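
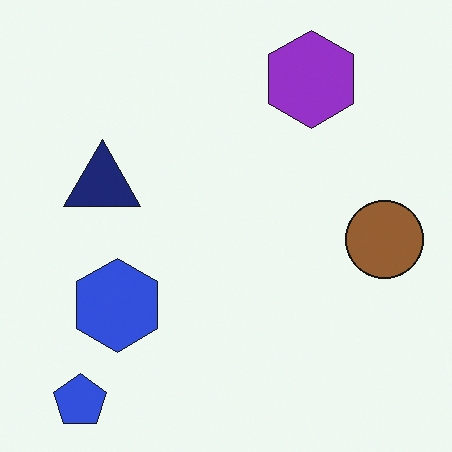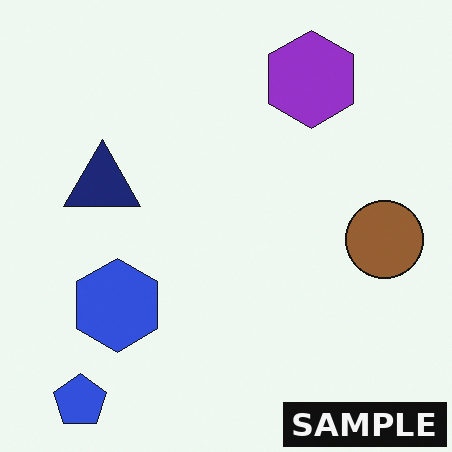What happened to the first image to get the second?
The image was watermarked with the text "SAMPLE" in the lower-right corner.

A dark label reading "SAMPLE" appears in the lower-right corner.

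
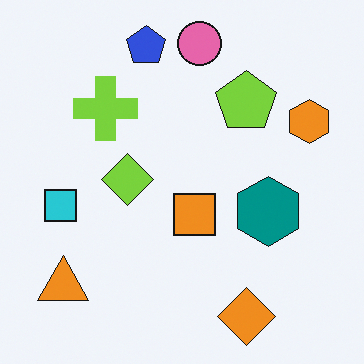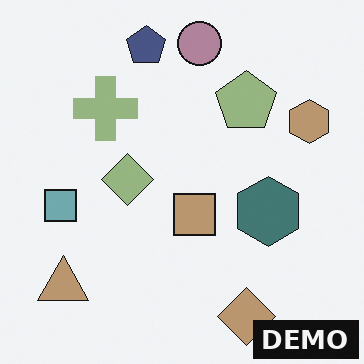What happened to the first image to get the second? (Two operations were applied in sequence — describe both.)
It was heavily desaturated, then watermarked with the text "DEMO" in the lower-right corner.

All colors are more muted and greyish — a global saturation change. A dark label reading "DEMO" appears in the lower-right corner.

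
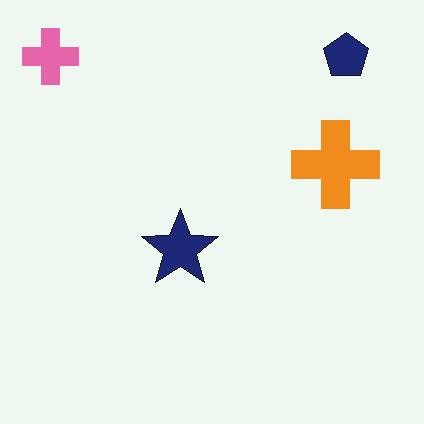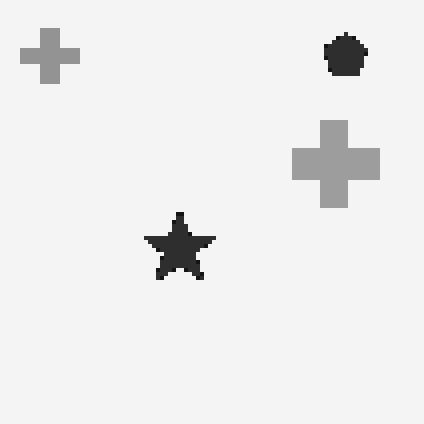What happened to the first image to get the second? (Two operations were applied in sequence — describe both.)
The transformation is: converted to grayscale, then mildly pixelated.

All color is removed — every shape is now a shade of grey. Shapes are reduced to large square blocks; fine edges and outlines are lost — a downscale-then-upscale (mosaic) effect.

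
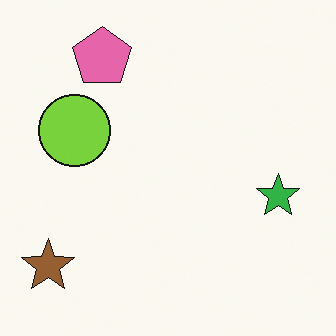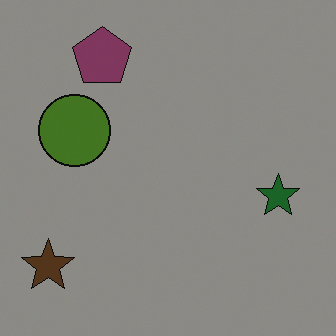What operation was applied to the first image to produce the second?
The transformation is: darkened a lot.

Every pixel — background and shapes alike — is uniformly darkened.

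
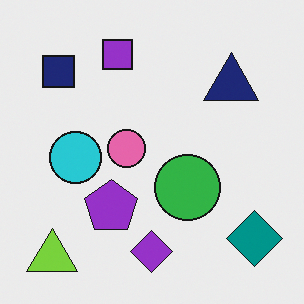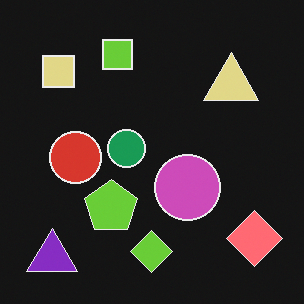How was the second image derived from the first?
The image was color-inverted (negative).

The light background has become dark and every shape's color is its complement — a photographic negative.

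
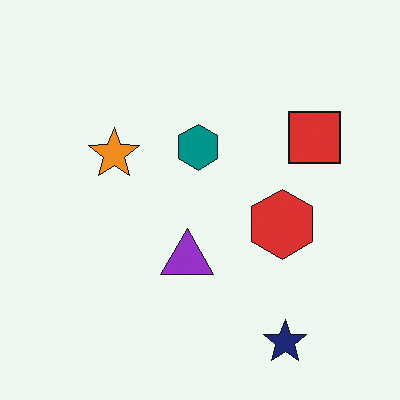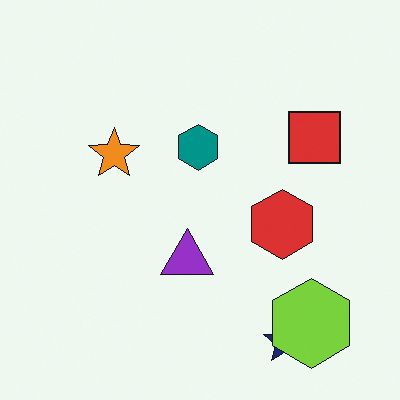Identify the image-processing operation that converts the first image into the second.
The transformation is: overlaid with an additional lime hexagon.

A lime hexagon appears in the second image that is absent from the first.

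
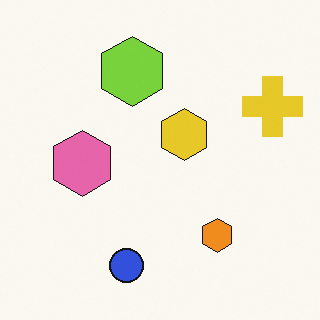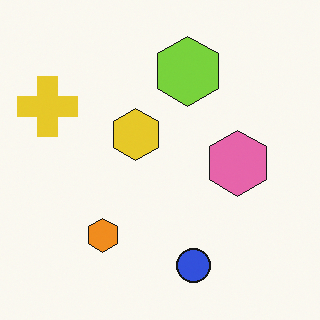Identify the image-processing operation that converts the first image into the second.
This is the original image flipped horizontally (left ↔ right).

The yellow cross is in the top-right of the first image and the top-left of the second — shapes on opposite sides of the vertical midline have swapped in a mirror flip.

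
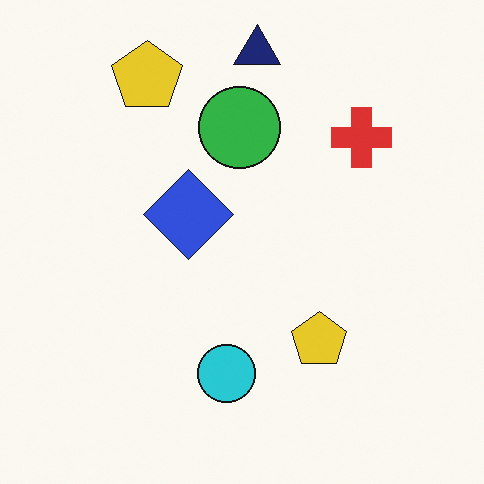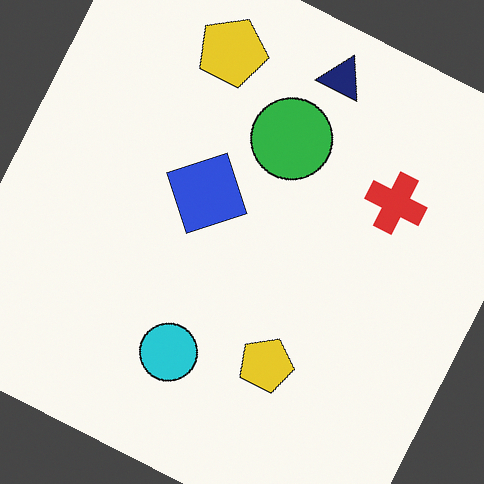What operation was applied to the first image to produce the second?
The transformation is: rotated clockwise by a moderate amount.

Every shape is tilted by the same angle and the image corners show triangular fill wedges — a whole-image rotation by a non-right angle.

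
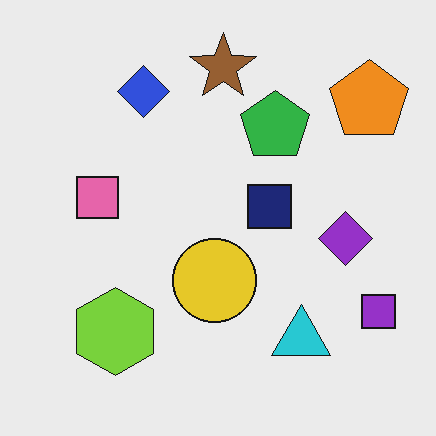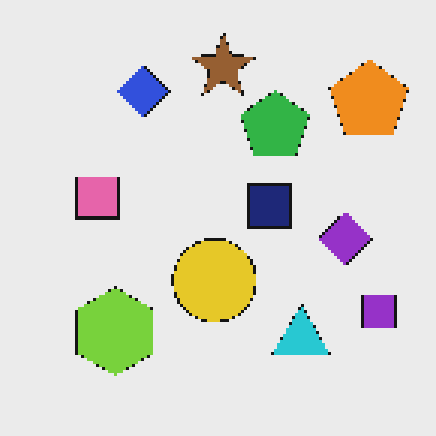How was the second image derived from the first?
The transformation is: mildly pixelated.

Shapes are reduced to large square blocks; fine edges and outlines are lost — a downscale-then-upscale (mosaic) effect.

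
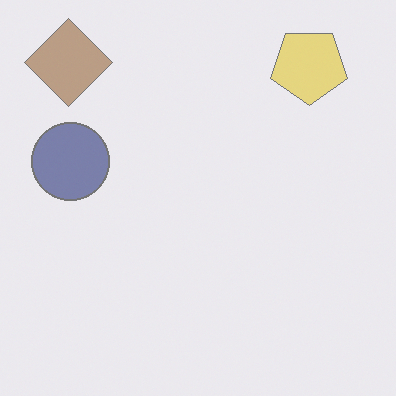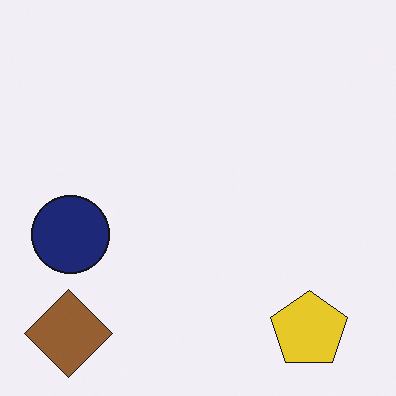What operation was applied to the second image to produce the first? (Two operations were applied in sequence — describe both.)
The first image is the second flipped vertically (top ↔ bottom), then given much lower contrast.

The brown diamond is in the bottom-left of the second image and the top-left of the first — shapes on opposite sides of the horizontal midline have swapped in a mirror flip. Tones are pushed toward mid-grey across the whole image — a global contrast change.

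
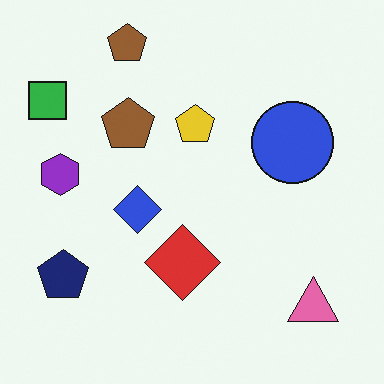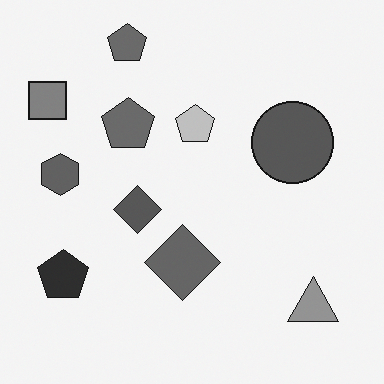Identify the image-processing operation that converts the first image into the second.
The image was converted to grayscale.

All color is removed — every shape is now a shade of grey.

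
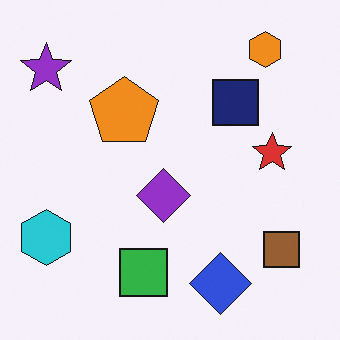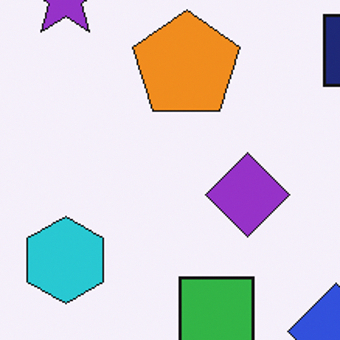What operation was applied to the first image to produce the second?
The transformation is: cropped to a modestly smaller region and rescaled.

The visible shapes are larger and the field of view is narrower; shapes near the original edges may be partly or wholly outside the frame — a crop-and-rescale.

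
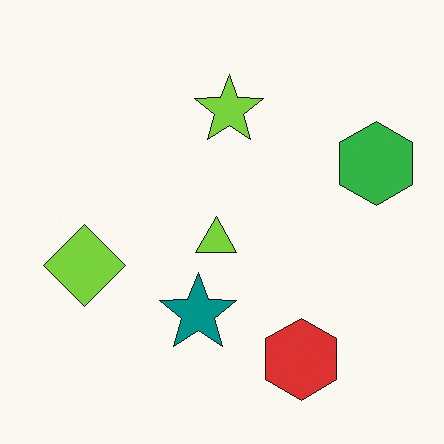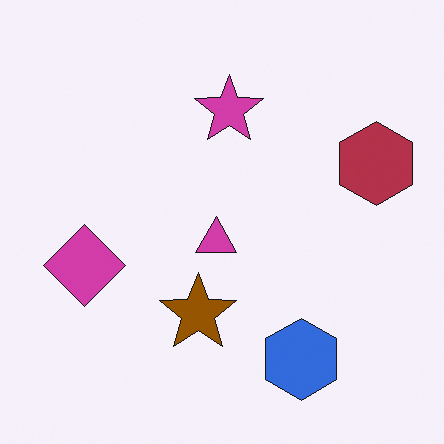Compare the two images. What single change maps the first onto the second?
It was hue-shifted through roughly half the color wheel.

Every shape's color has rotated by the same amount around the hue wheel — a uniform hue shift.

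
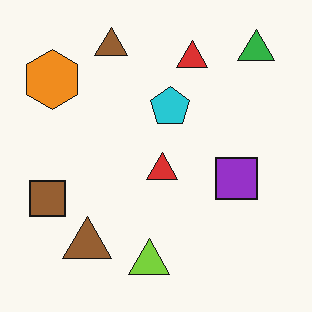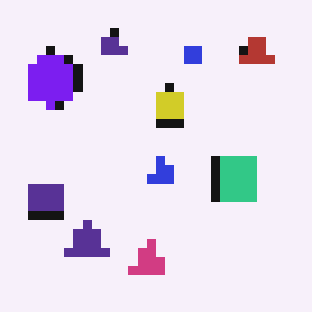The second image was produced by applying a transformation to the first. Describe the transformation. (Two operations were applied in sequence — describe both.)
The image was hue-shifted by a large amount, then heavily pixelated into large blocks.

Every shape's color has rotated by the same amount around the hue wheel — a uniform hue shift. Shapes are reduced to large square blocks; fine edges and outlines are lost — a downscale-then-upscale (mosaic) effect.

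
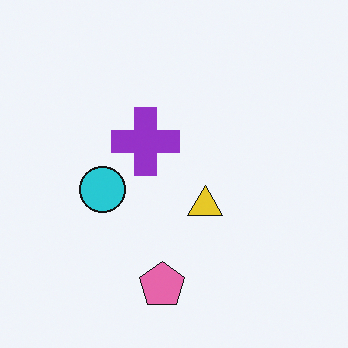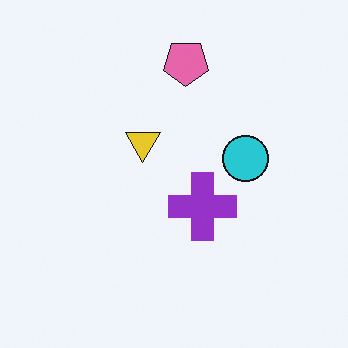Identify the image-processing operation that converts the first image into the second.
This is the original image rotated 180°.

The pink pentagon sits in the bottom of the first image and the top of the second — consistent with a whole-image 180° rotation.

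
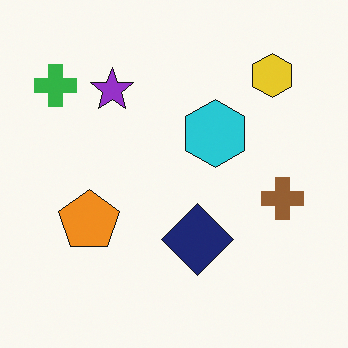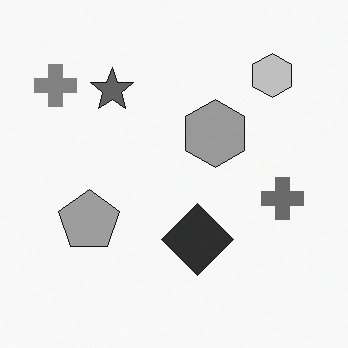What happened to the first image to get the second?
This is the original image converted to grayscale.

All color is removed — every shape is now a shade of grey.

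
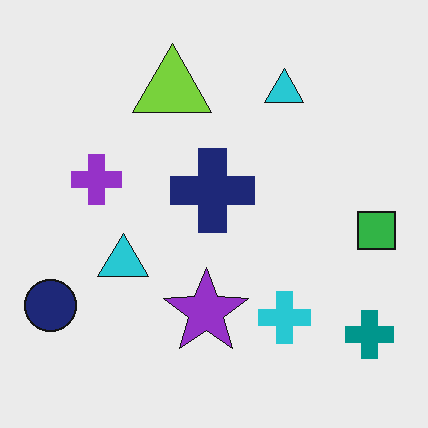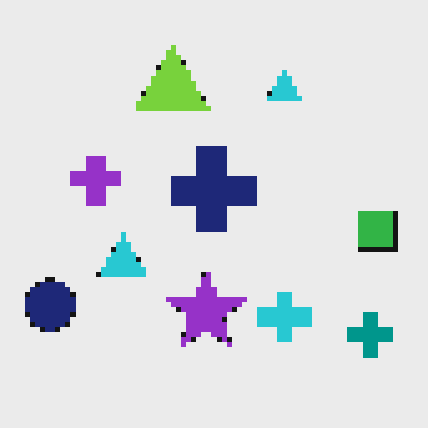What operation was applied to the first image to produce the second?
The second image is the first mildly pixelated.

Shapes are reduced to large square blocks; fine edges and outlines are lost — a downscale-then-upscale (mosaic) effect.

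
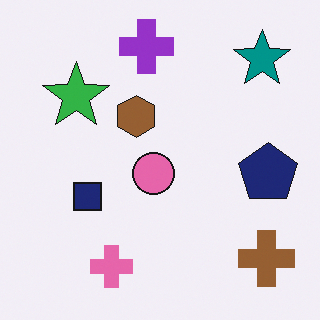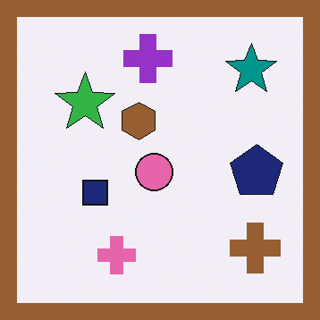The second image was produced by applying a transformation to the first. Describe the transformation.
Framed with a brown border.

A solid brown frame runs around the edge of the second image, with the content slightly shrunk inside it.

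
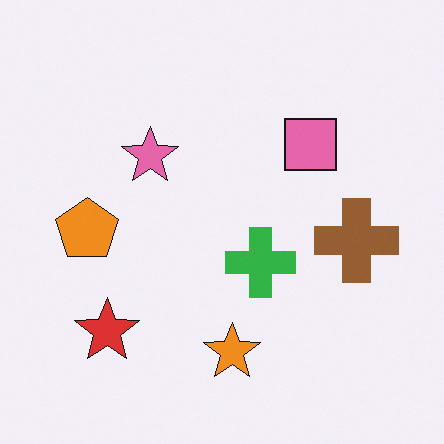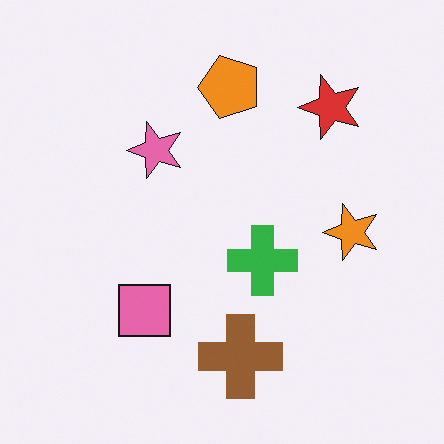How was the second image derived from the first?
Transposed (reflected across the top-left ↔ bottom-right diagonal).

Shapes have swapped their row and column positions — what was in the top-right is now in the bottom-left — a diagonal reflection.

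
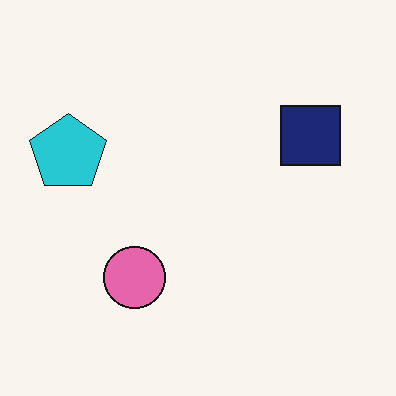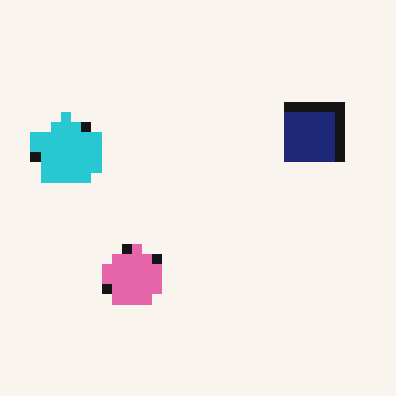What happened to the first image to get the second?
This is the original image heavily pixelated into large blocks.

Shapes are reduced to large square blocks; fine edges and outlines are lost — a downscale-then-upscale (mosaic) effect.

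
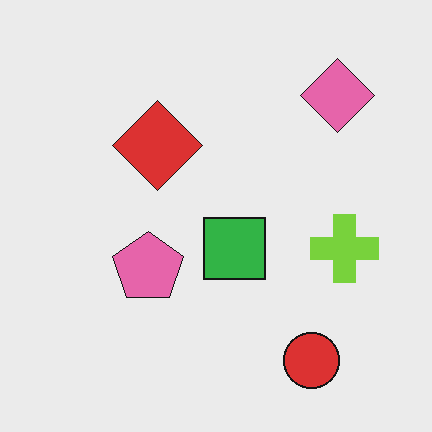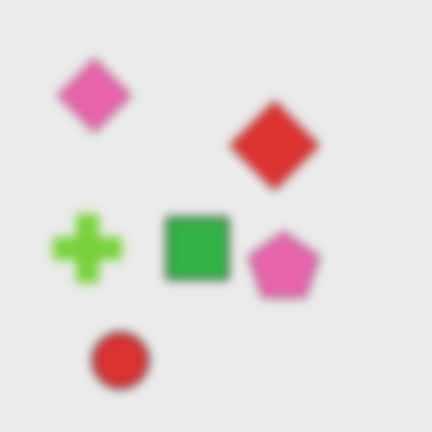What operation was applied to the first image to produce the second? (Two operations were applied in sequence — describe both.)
It was strongly gaussian-blurred, then flipped horizontally (left ↔ right).

Shape edges and outlines are uniformly softened across the whole image. The lime cross is in the right of the first image and the left of the second — shapes on opposite sides of the vertical midline have swapped in a mirror flip.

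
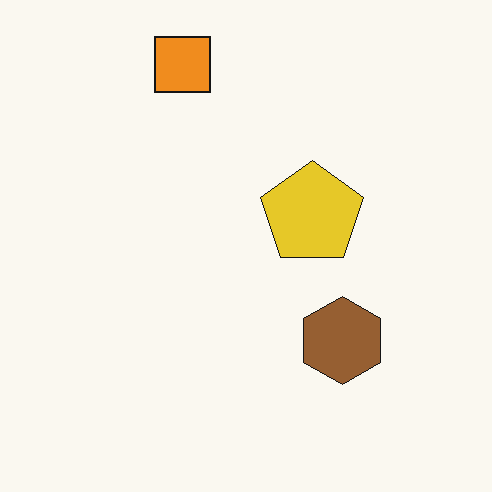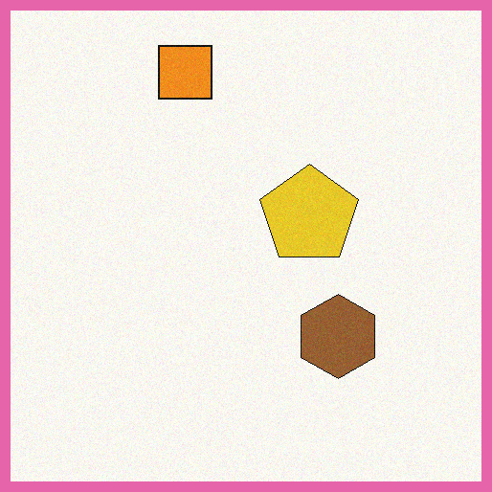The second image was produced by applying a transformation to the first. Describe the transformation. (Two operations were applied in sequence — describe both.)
The image was degraded with a light layer of grain, then framed with a pink border.

Random speckle covers the whole image, including the flat background. A solid pink frame runs around the edge of the second image, with the content slightly shrunk inside it.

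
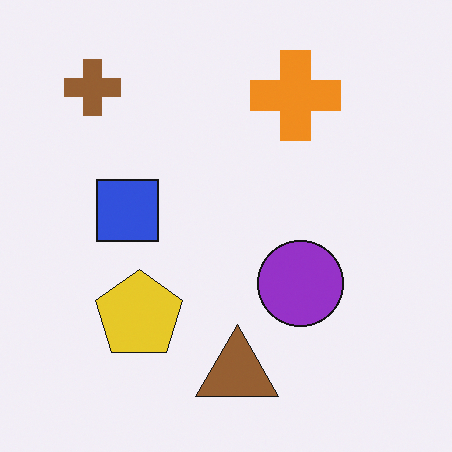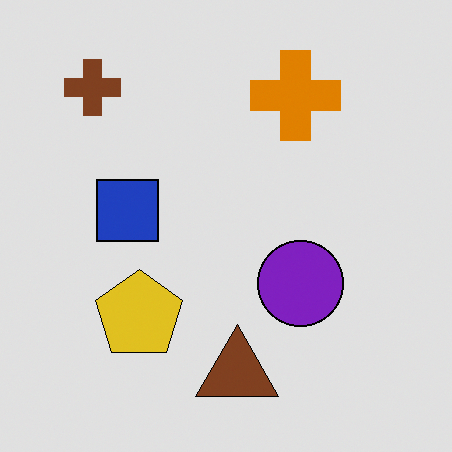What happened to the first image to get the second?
Posterized to a reduced palette.

Each flat color has snapped to a coarser quantized level — most visibly, the near-white background has dropped to a flat grey.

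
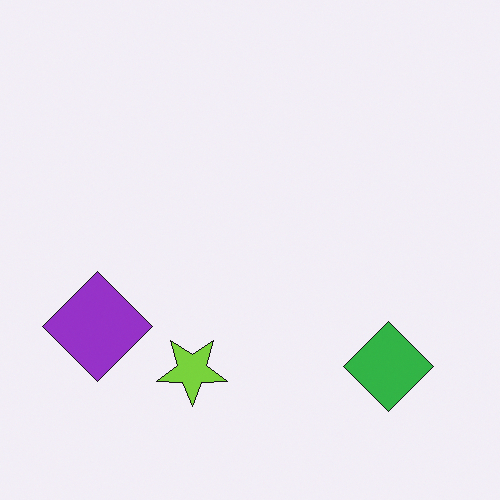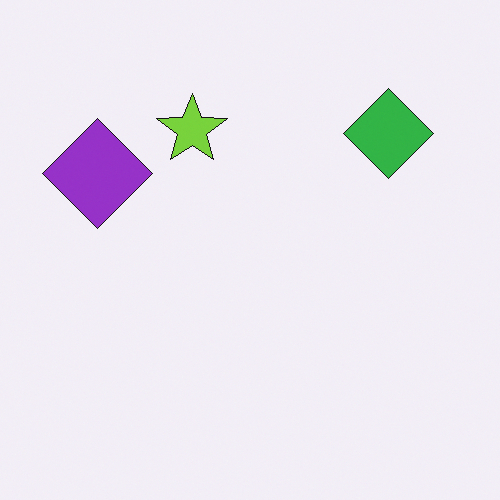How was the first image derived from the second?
This is the original image flipped vertically (top ↔ bottom).

The lime star is in the top of the second image and the bottom of the first — shapes on opposite sides of the horizontal midline have swapped in a mirror flip.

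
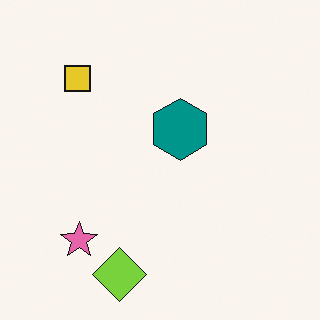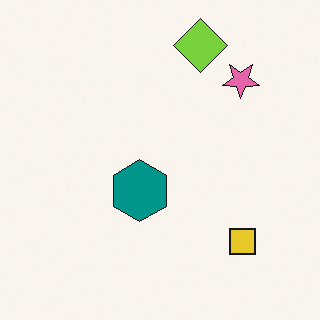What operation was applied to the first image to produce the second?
Rotated 180°.

The lime diamond sits in the bottom of the first image and the top of the second — consistent with a whole-image 180° rotation.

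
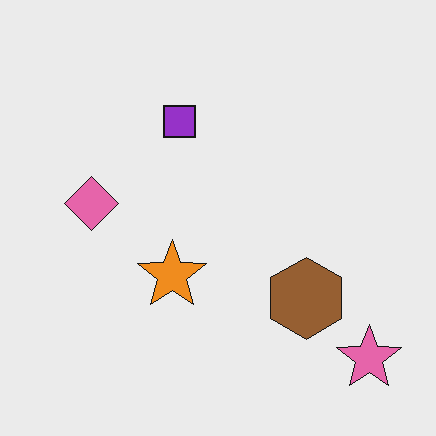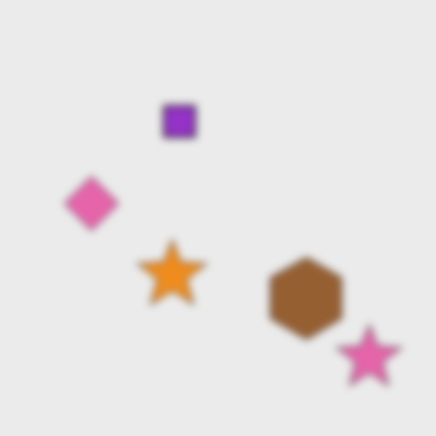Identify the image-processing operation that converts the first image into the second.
The second image is the first noticeably gaussian-blurred.

Shape edges and outlines are uniformly softened across the whole image.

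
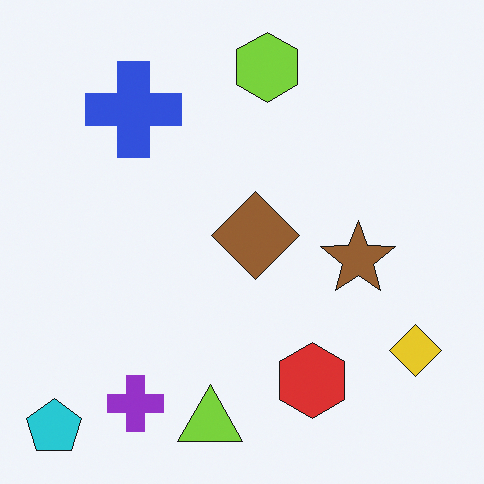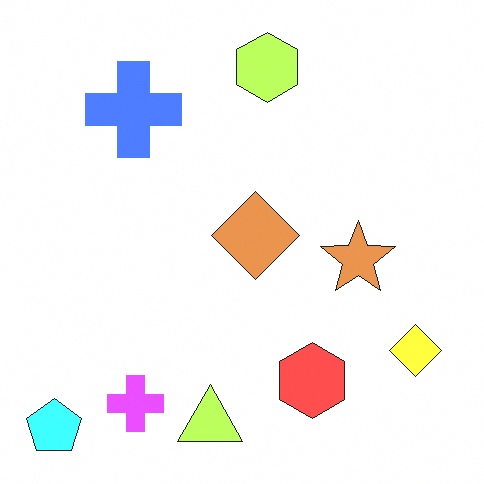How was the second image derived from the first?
Substantially brightened.

Every pixel — background and shapes alike — is uniformly brightened.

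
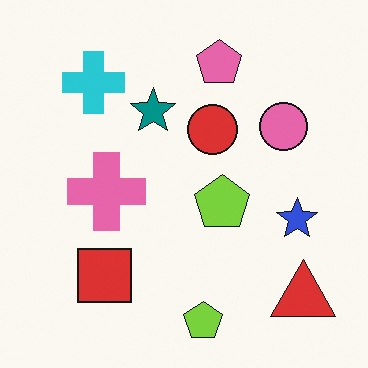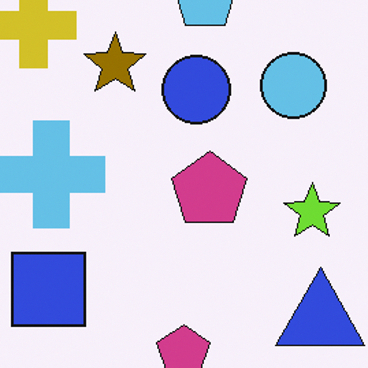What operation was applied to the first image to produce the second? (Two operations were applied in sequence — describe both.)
The transformation is: hue-shifted by a large amount, then cropped slightly and scaled back up.

Every shape's color has rotated by the same amount around the hue wheel — a uniform hue shift. The visible shapes are larger and the field of view is narrower; shapes near the original edges may be partly or wholly outside the frame — a crop-and-rescale.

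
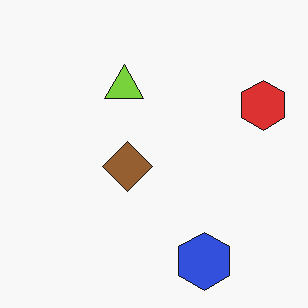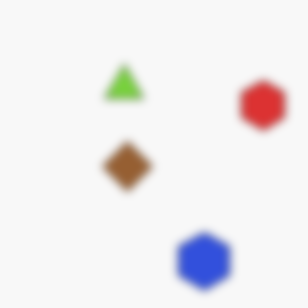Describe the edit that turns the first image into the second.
This is the original image noticeably gaussian-blurred.

Shape edges and outlines are uniformly softened across the whole image.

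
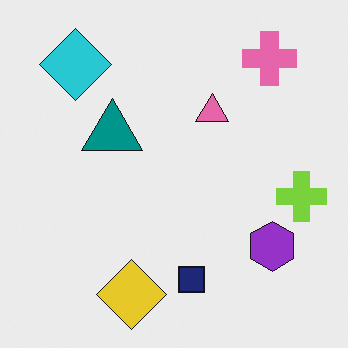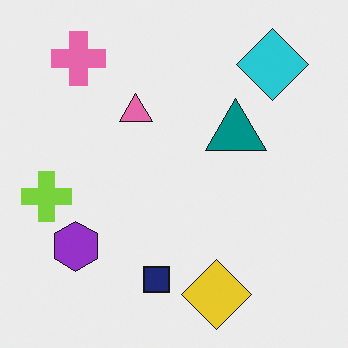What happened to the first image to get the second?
The second image is the first flipped horizontally (left ↔ right).

The lime cross is in the right of the first image and the left of the second — shapes on opposite sides of the vertical midline have swapped in a mirror flip.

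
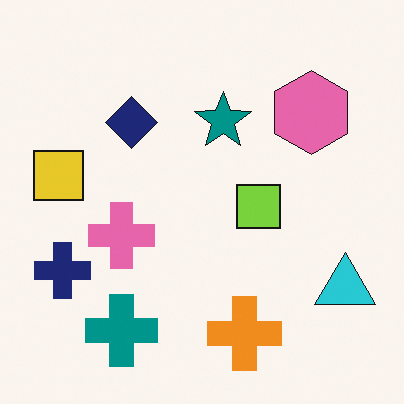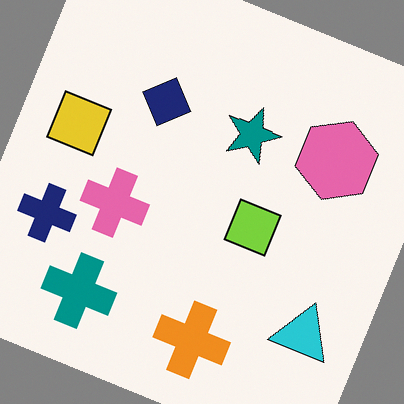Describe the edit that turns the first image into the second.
It was rotated clockwise by a moderate amount.

Every shape is tilted by the same angle and the image corners show triangular fill wedges — a whole-image rotation by a non-right angle.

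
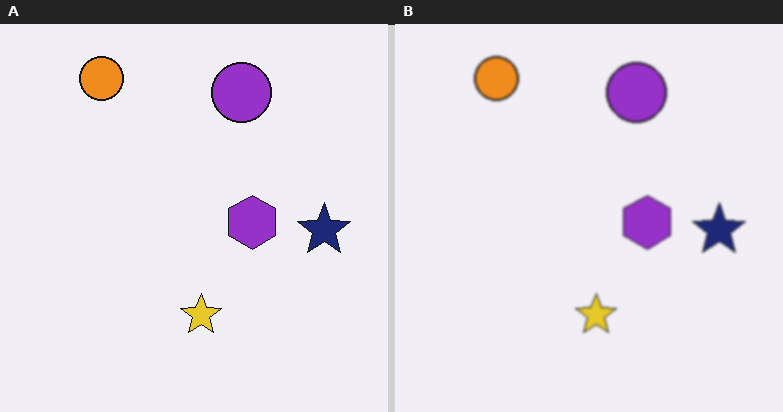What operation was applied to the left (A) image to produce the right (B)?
Lightly blurred.

Shape edges and outlines are uniformly softened across the whole image.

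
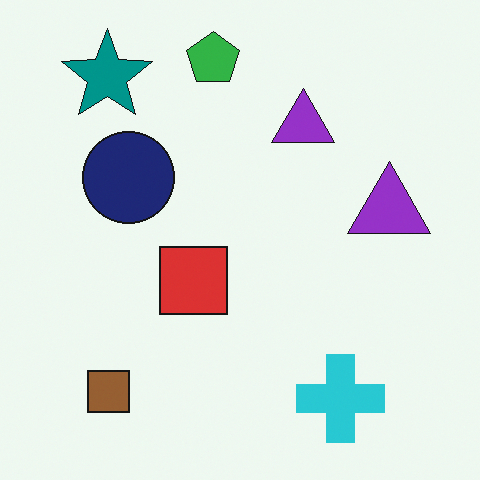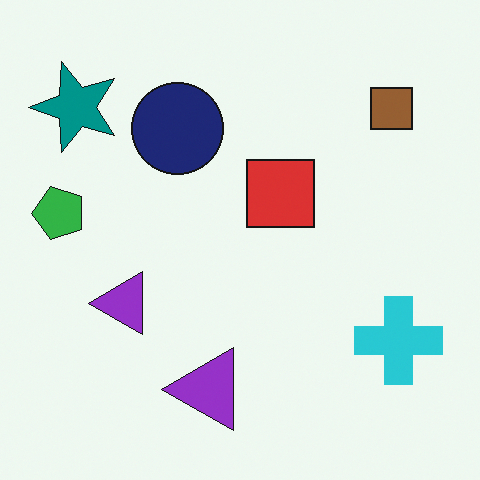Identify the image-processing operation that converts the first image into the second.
The second image is the first transposed (reflected across the top-left ↔ bottom-right diagonal).

Shapes have swapped their row and column positions — what was in the top-right is now in the bottom-left — a diagonal reflection.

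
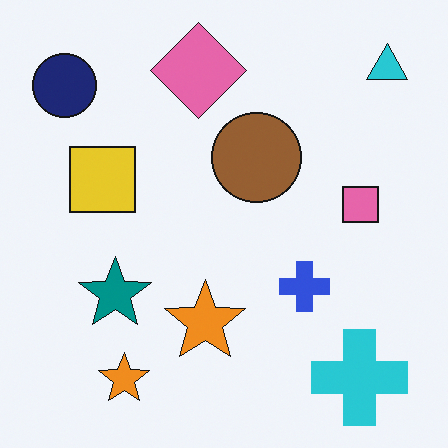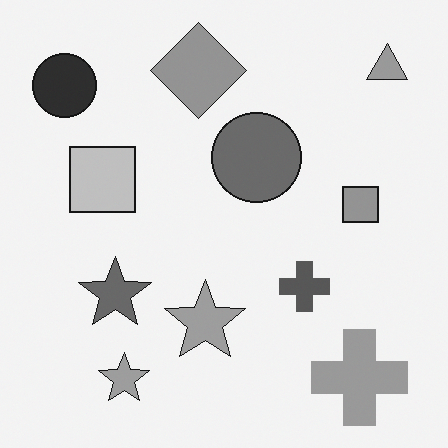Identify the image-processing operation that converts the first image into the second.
It was converted to grayscale.

All color is removed — every shape is now a shade of grey.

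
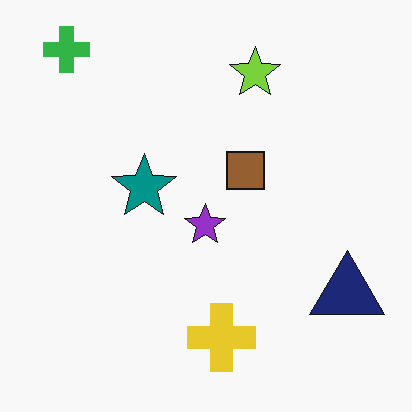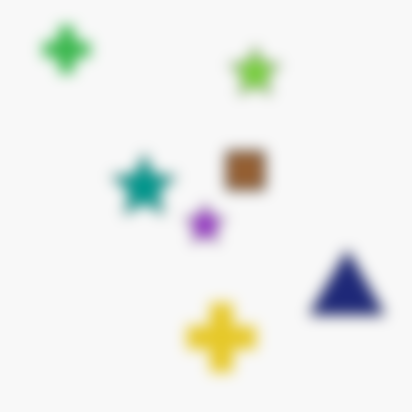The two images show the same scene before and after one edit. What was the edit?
The transformation is: strongly gaussian-blurred.

Shape edges and outlines are uniformly softened across the whole image.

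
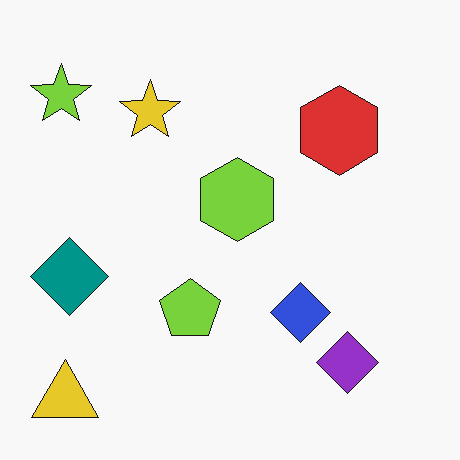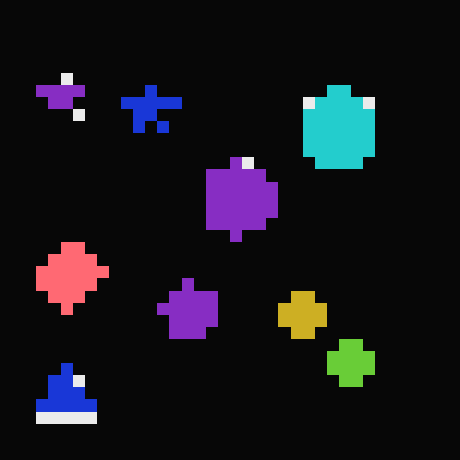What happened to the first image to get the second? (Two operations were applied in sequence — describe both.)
The second image is the first color-inverted (negative), then heavily pixelated into large blocks.

The light background has become dark and every shape's color is its complement — a photographic negative. Shapes are reduced to large square blocks; fine edges and outlines are lost — a downscale-then-upscale (mosaic) effect.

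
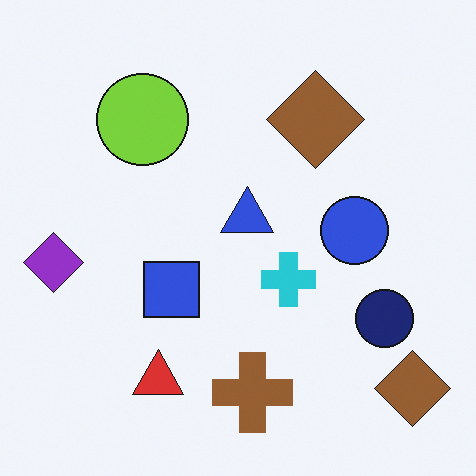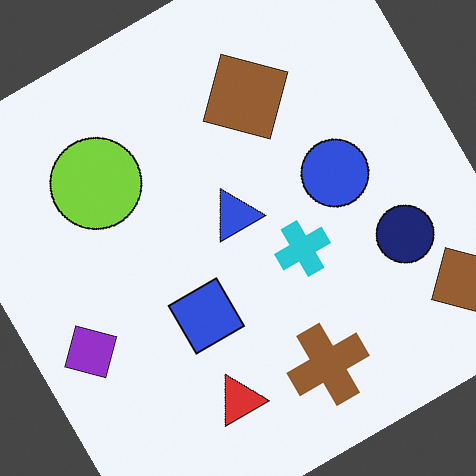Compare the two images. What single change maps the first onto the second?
The image was rotated counter-clockwise by a large amount — several tens of degrees.

Every shape is tilted by the same angle and the image corners show triangular fill wedges — a whole-image rotation by a non-right angle.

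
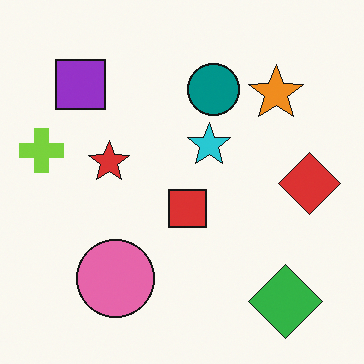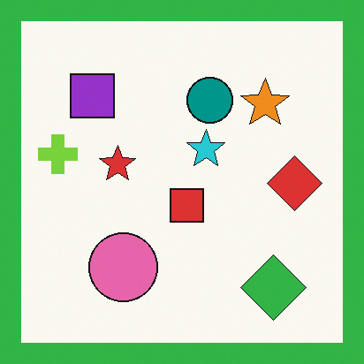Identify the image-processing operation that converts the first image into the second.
The image was framed with a green border.

A solid green frame runs around the edge of the second image, with the content slightly shrunk inside it.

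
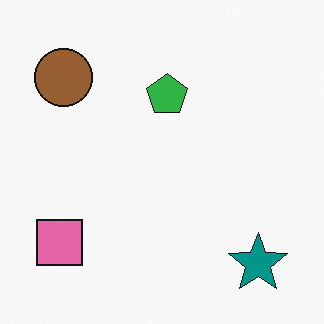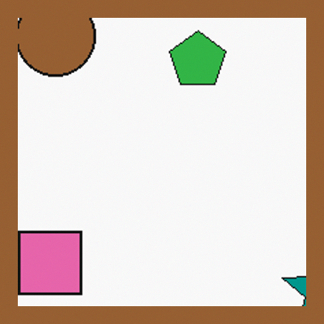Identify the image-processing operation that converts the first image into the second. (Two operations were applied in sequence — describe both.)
The second image is the first cropped slightly and scaled back up, then framed with a brown border.

The visible shapes are larger and the field of view is narrower; shapes near the original edges may be partly or wholly outside the frame — a crop-and-rescale. A solid brown frame runs around the edge of the second image, with the content slightly shrunk inside it.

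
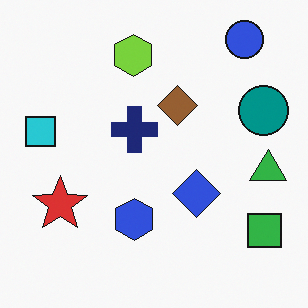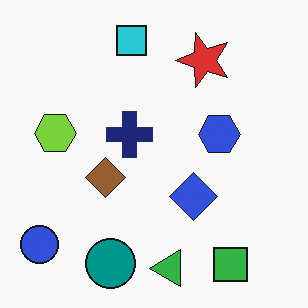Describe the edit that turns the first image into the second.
The transformation is: transposed (reflected across the top-left ↔ bottom-right diagonal).

Shapes have swapped their row and column positions — what was in the top-right is now in the bottom-left — a diagonal reflection.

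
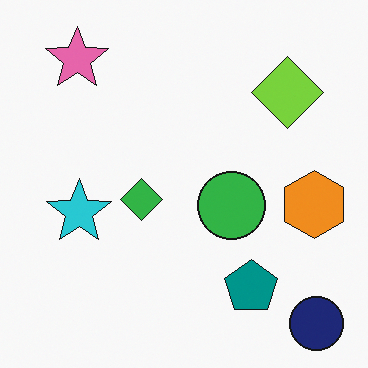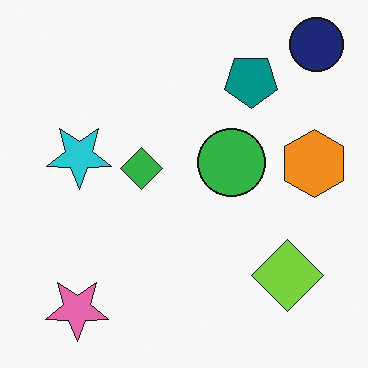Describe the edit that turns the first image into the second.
The transformation is: flipped vertically (top ↔ bottom).

The navy circle is in the bottom-right of the first image and the top-right of the second — shapes on opposite sides of the horizontal midline have swapped in a mirror flip.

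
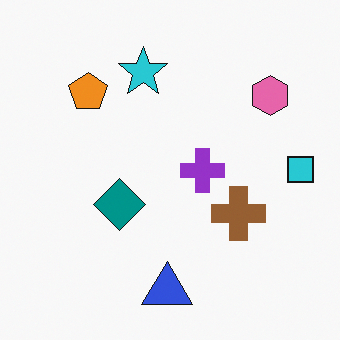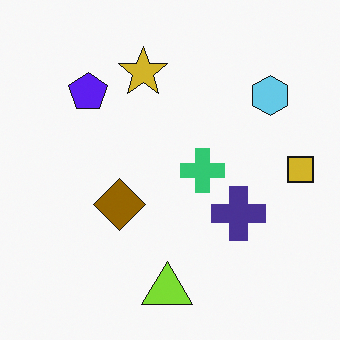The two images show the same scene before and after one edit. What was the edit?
The transformation is: hue-shifted by a large amount.

Every shape's color has rotated by the same amount around the hue wheel — a uniform hue shift.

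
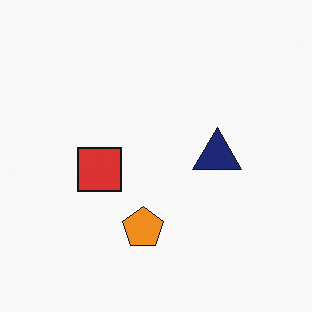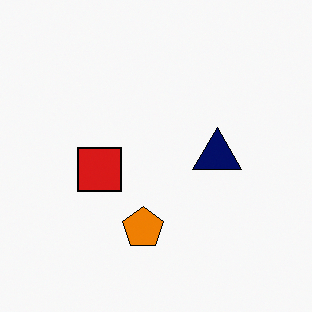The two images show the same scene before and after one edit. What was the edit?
This is the original image given slightly increased contrast.

Tones are pushed away from mid-grey across the whole image — a global contrast change.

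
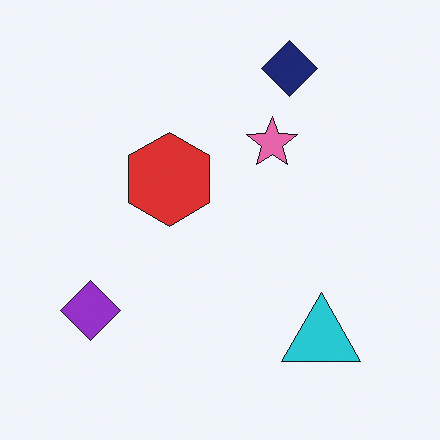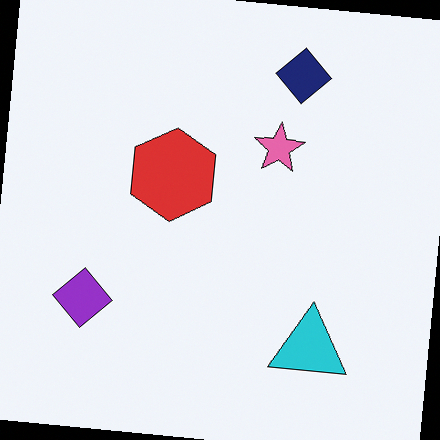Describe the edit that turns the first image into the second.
It was rotated clockwise by a few degrees.

Every shape is tilted by the same angle and the image corners show triangular fill wedges — a whole-image rotation by a non-right angle.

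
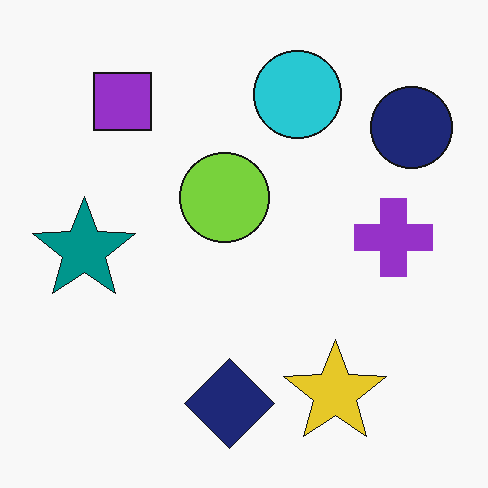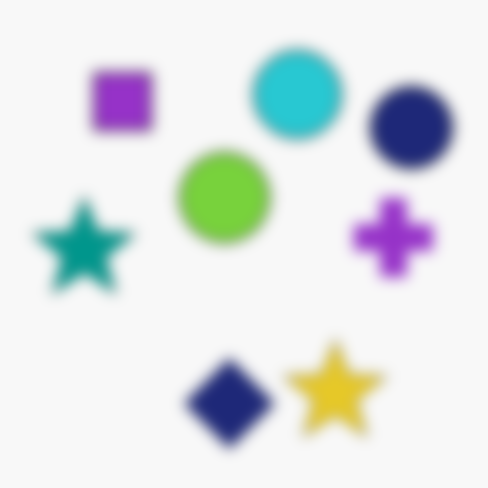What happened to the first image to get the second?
The second image is the first strongly gaussian-blurred.

Shape edges and outlines are uniformly softened across the whole image.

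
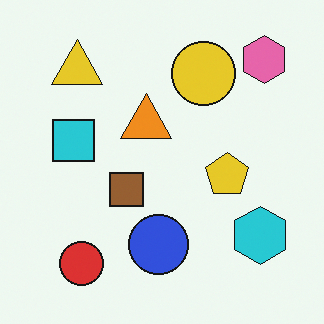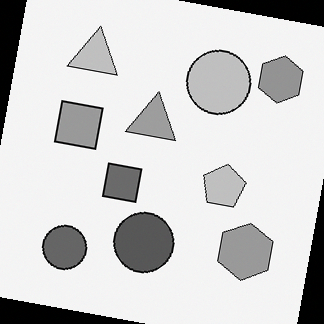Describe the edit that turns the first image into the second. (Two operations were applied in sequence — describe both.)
The image was rotated clockwise by a few degrees, then converted to grayscale.

Every shape is tilted by the same angle and the image corners show triangular fill wedges — a whole-image rotation by a non-right angle. All color is removed — every shape is now a shade of grey.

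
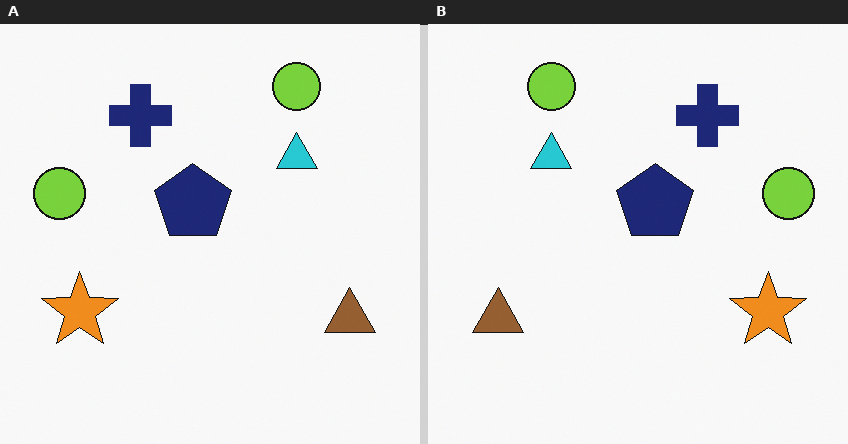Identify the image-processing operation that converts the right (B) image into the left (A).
The left (A) image is the right (B) flipped horizontally (left ↔ right).

The brown triangle is in the bottom-left of the right (B) image and the bottom-right of the left (A) — shapes on opposite sides of the vertical midline have swapped in a mirror flip.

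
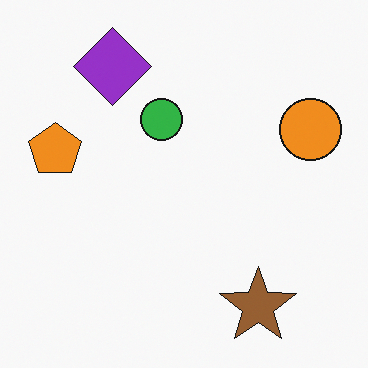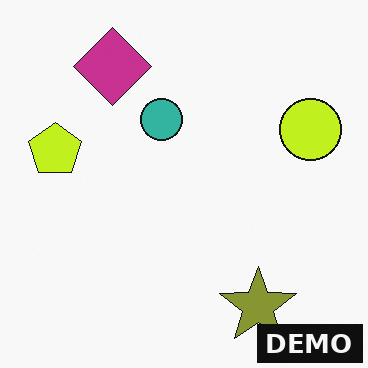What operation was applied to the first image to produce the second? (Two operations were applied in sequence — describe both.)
The second image is the first hue-shifted slightly, then watermarked with the text "DEMO" in the lower-right corner.

Every shape's color has rotated by the same amount around the hue wheel — a uniform hue shift. A dark label reading "DEMO" appears in the lower-right corner.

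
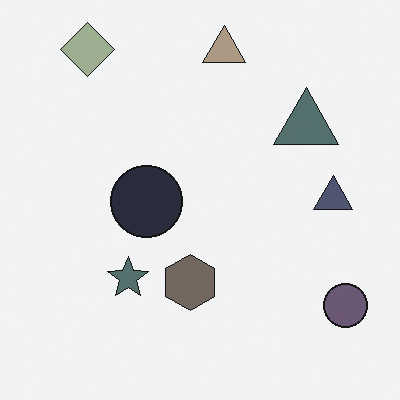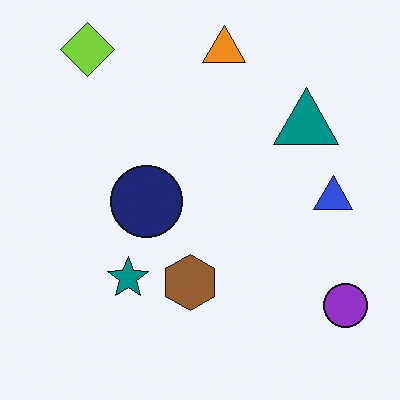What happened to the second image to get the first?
The first image is the second heavily desaturated.

All colors are more muted and greyish — a global saturation change.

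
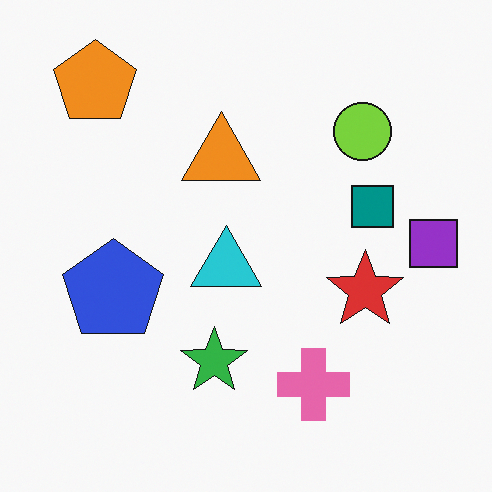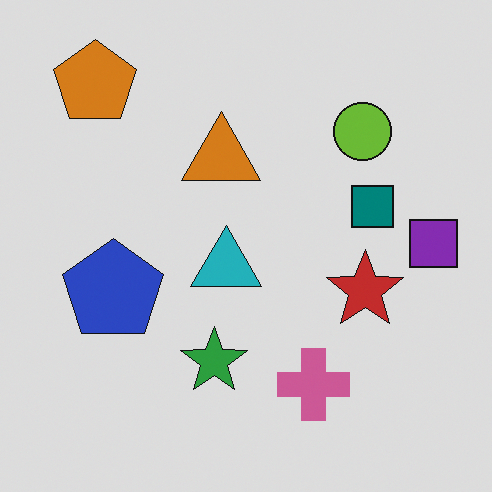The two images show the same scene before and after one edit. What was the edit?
Darkened a little.

Every pixel — background and shapes alike — is uniformly darkened.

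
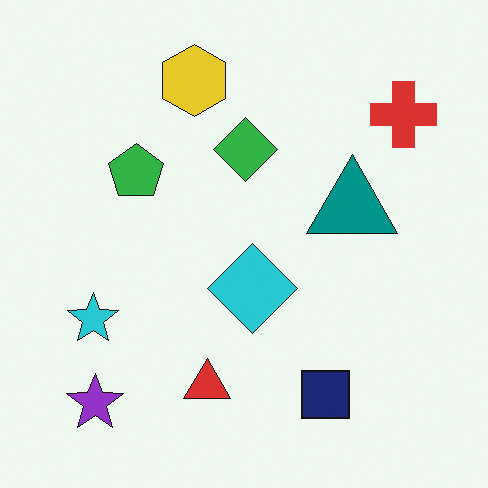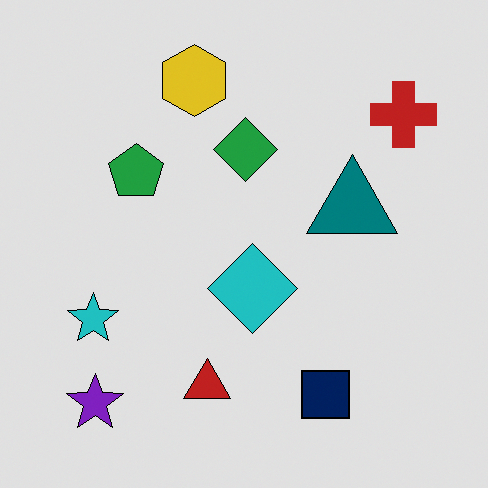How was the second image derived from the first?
The transformation is: posterized to a reduced palette.

Each flat color has snapped to a coarser quantized level — most visibly, the near-white background has dropped to a flat grey.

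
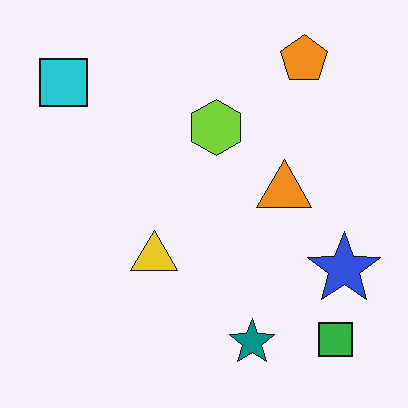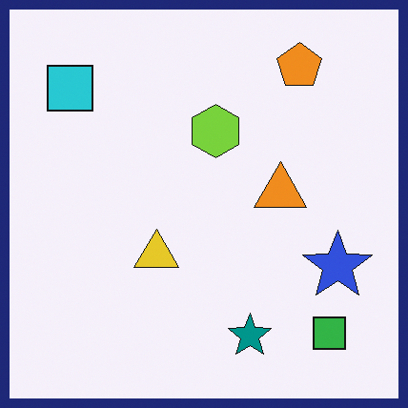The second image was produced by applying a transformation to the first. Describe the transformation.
The second image is the first framed with a navy border.

A solid navy frame runs around the edge of the second image, with the content slightly shrunk inside it.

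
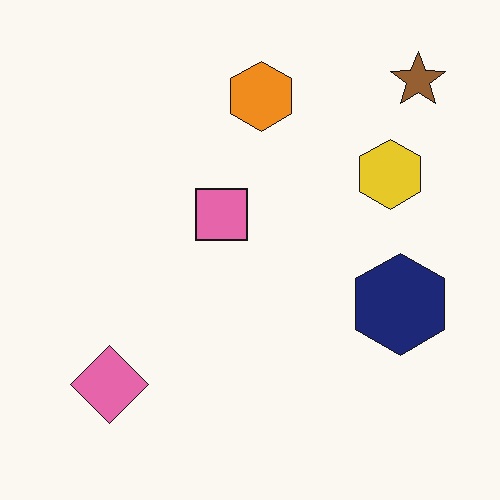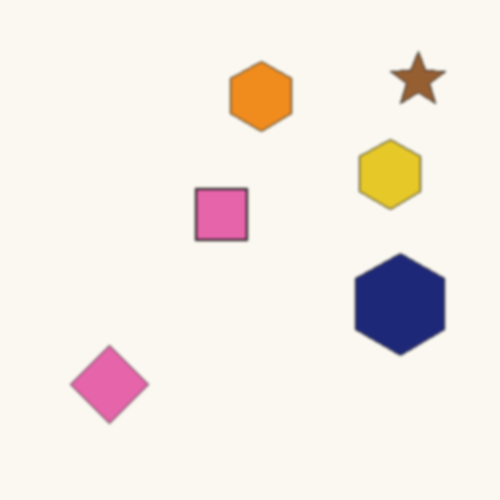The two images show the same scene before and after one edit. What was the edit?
It was slightly softened.

Shape edges and outlines are uniformly softened across the whole image.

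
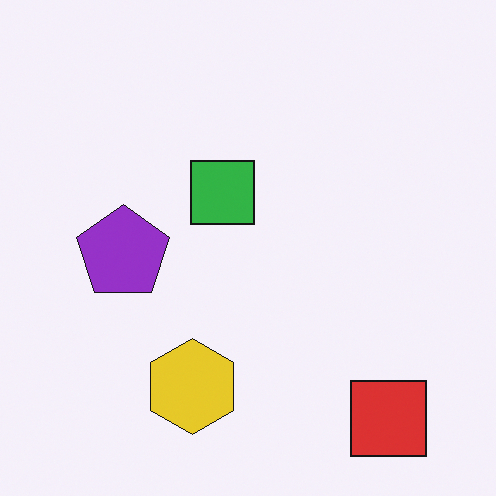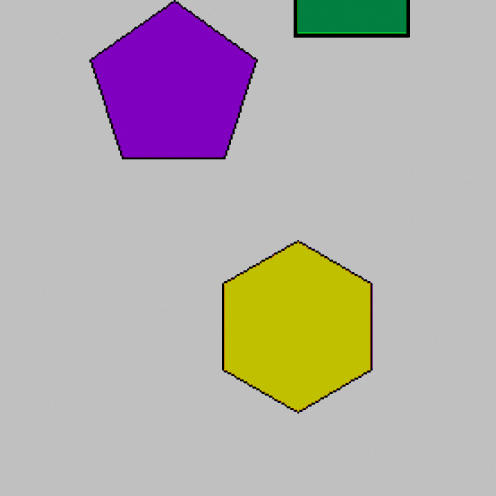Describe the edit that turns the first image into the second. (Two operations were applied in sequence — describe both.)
The transformation is: cropped tightly and scaled back up, then aggressively posterized.

The visible shapes are larger and the field of view is narrower; shapes near the original edges may be partly or wholly outside the frame — a crop-and-rescale. Each flat color has snapped to a coarser quantized level — most visibly, the near-white background has dropped to a flat grey.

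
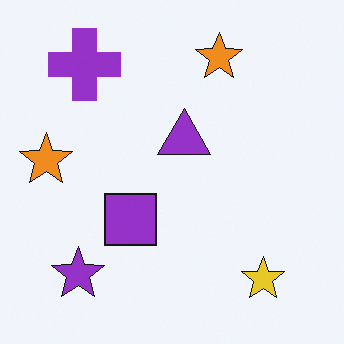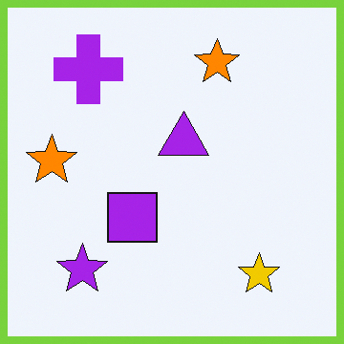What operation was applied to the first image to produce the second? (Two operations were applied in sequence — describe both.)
The second image is the first slightly oversaturated, then framed with a lime border.

All colors are more vivid — a global saturation change. A solid lime frame runs around the edge of the second image, with the content slightly shrunk inside it.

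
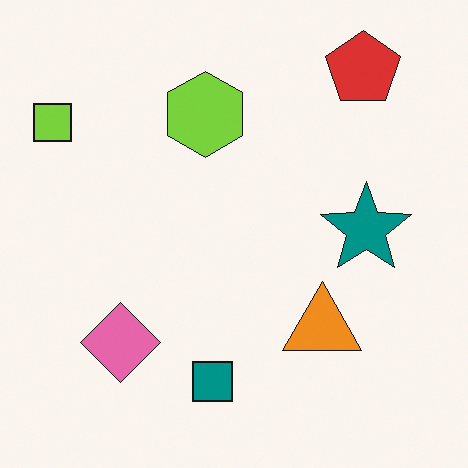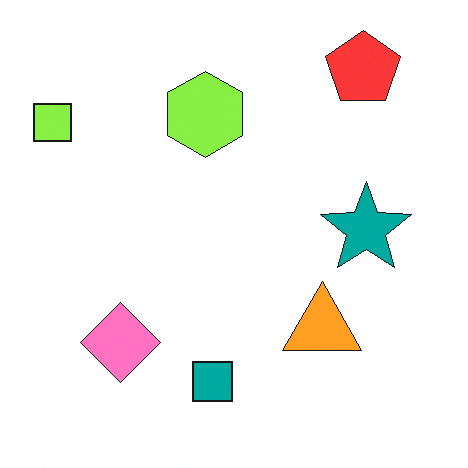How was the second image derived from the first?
The second image is the first brightened a little.

Every pixel — background and shapes alike — is uniformly brightened.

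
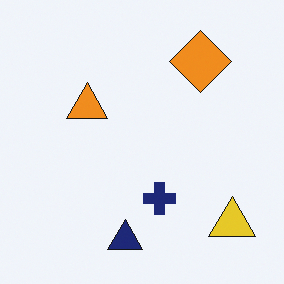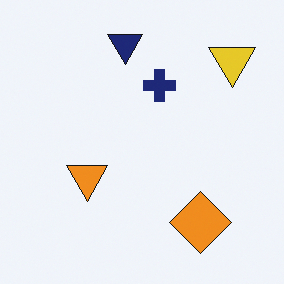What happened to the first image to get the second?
Flipped vertically (top ↔ bottom).

The navy triangle is in the bottom of the first image and the top of the second — shapes on opposite sides of the horizontal midline have swapped in a mirror flip.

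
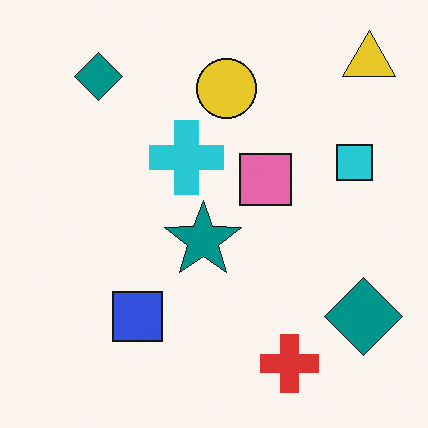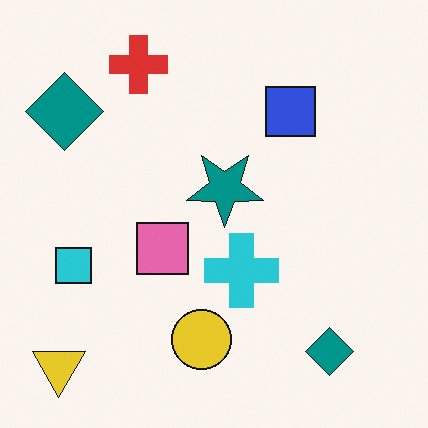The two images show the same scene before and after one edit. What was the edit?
The transformation is: rotated 180°.

The yellow triangle sits in the top-right of the first image and the bottom-left of the second — consistent with a whole-image 180° rotation.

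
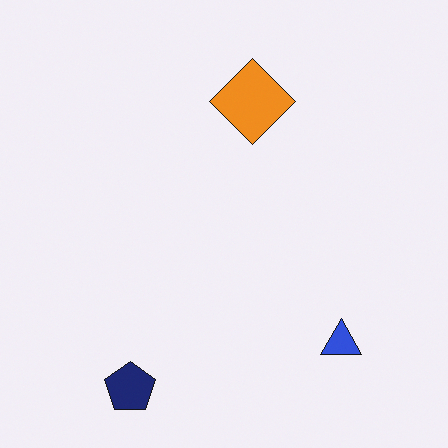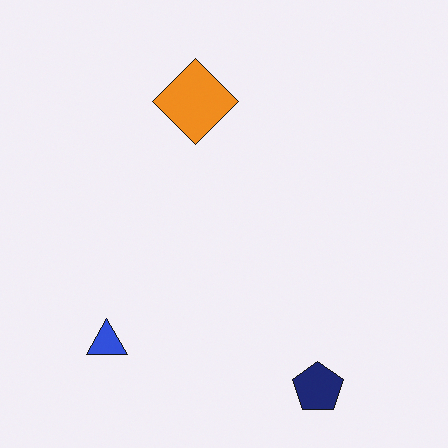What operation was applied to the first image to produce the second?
It was flipped horizontally (left ↔ right).

The blue triangle is in the bottom-right of the first image and the bottom-left of the second — shapes on opposite sides of the vertical midline have swapped in a mirror flip.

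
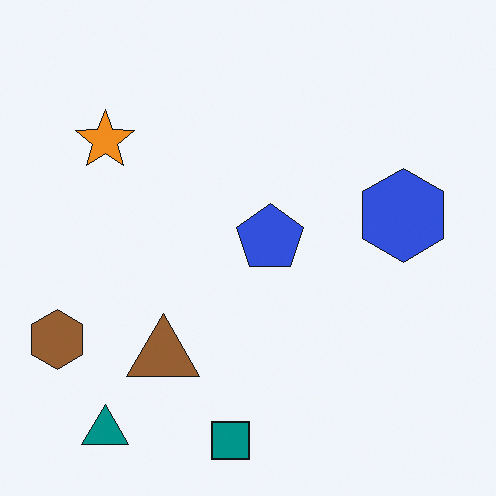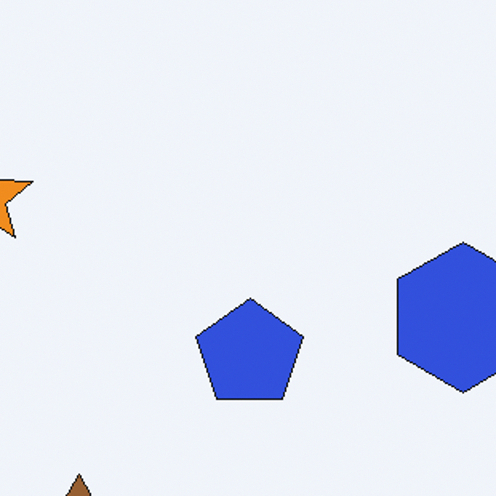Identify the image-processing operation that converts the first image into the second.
It was cropped slightly and scaled back up.

The visible shapes are larger and the field of view is narrower; shapes near the original edges may be partly or wholly outside the frame — a crop-and-rescale.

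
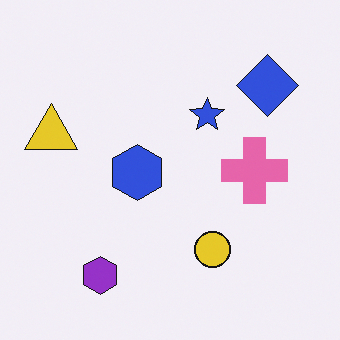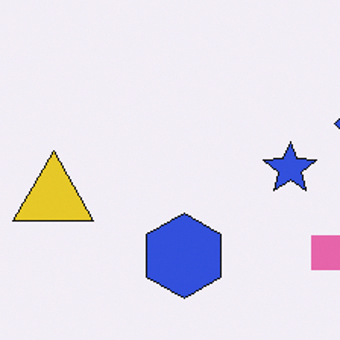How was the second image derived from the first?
Cropped to a modestly smaller region and rescaled.

The visible shapes are larger and the field of view is narrower; shapes near the original edges may be partly or wholly outside the frame — a crop-and-rescale.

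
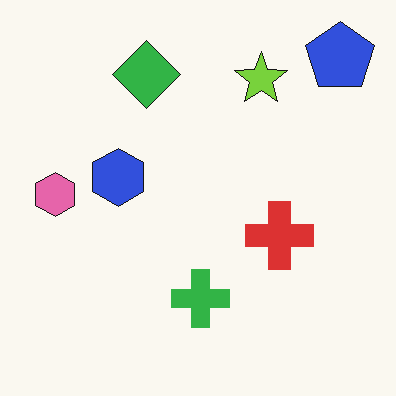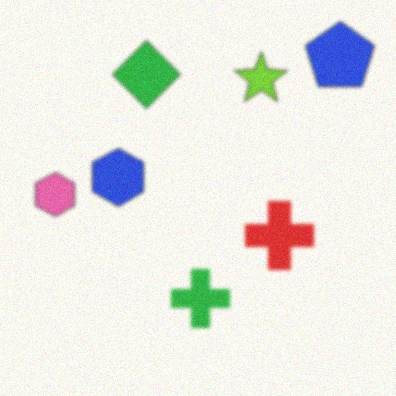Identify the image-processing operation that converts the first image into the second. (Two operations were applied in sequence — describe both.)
The image was slightly softened, then degraded with a light layer of grain.

Shape edges and outlines are uniformly softened across the whole image. Random speckle covers the whole image, including the flat background.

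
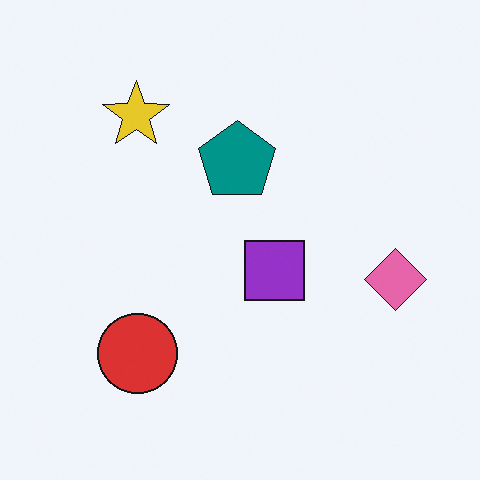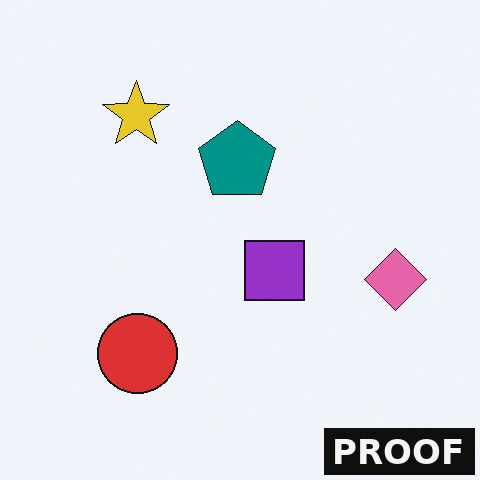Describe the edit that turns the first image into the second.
This is the original image watermarked with the text "PROOF" in the lower-right corner.

A dark label reading "PROOF" appears in the lower-right corner.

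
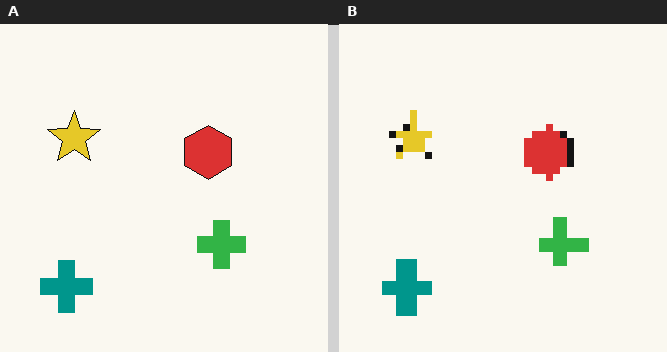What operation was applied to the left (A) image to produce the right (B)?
The right (B) image is the left (A) moderately pixelated.

Shapes are reduced to large square blocks; fine edges and outlines are lost — a downscale-then-upscale (mosaic) effect.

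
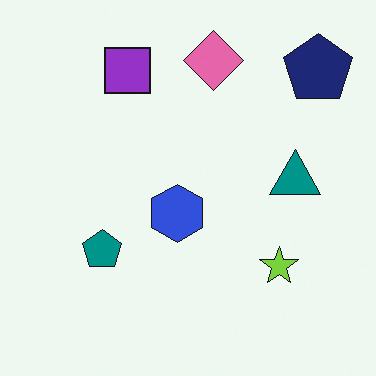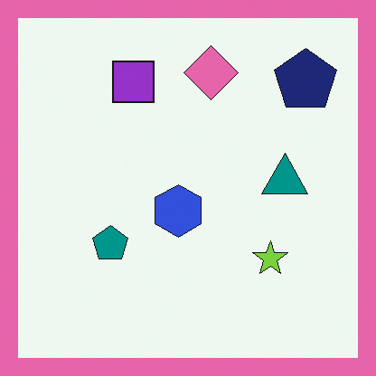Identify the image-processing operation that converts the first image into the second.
The transformation is: framed with a pink border.

A solid pink frame runs around the edge of the second image, with the content slightly shrunk inside it.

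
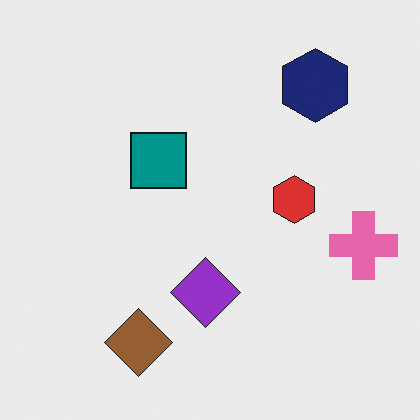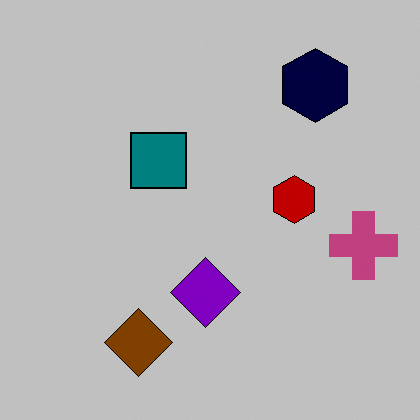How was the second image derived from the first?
The image was aggressively posterized.

Each flat color has snapped to a coarser quantized level — most visibly, the near-white background has dropped to a flat grey.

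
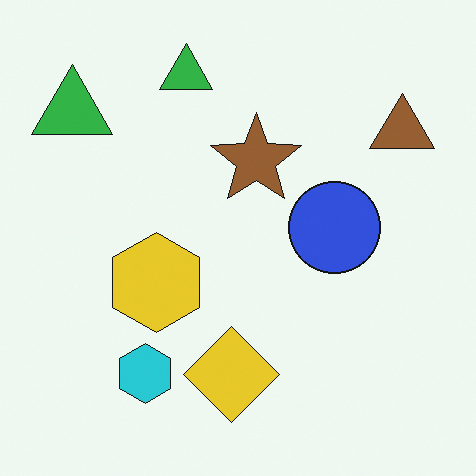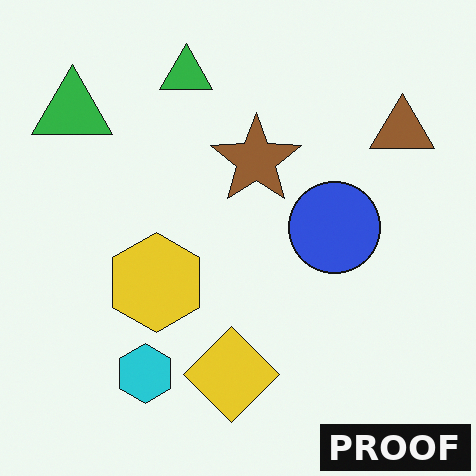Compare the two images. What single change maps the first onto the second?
The transformation is: watermarked with the text "PROOF" in the lower-right corner.

A dark label reading "PROOF" appears in the lower-right corner.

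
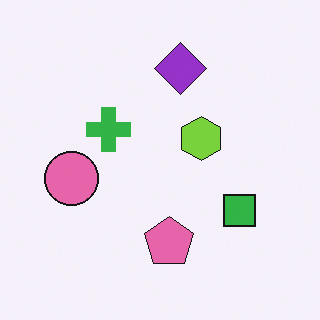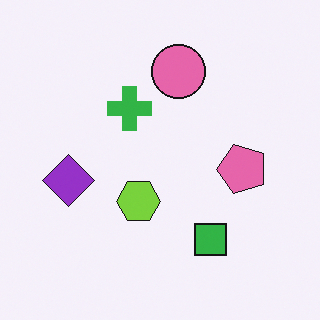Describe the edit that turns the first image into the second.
The image was transposed (reflected across the top-left ↔ bottom-right diagonal).

Shapes have swapped their row and column positions — what was in the top-right is now in the bottom-left — a diagonal reflection.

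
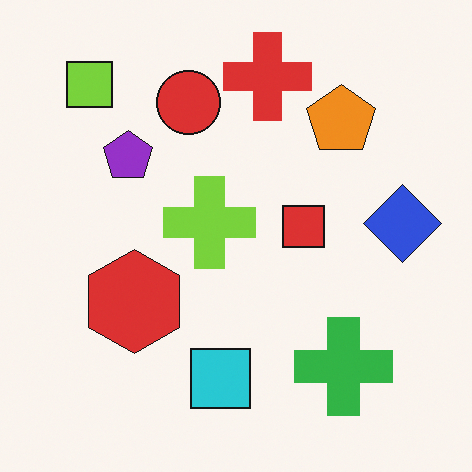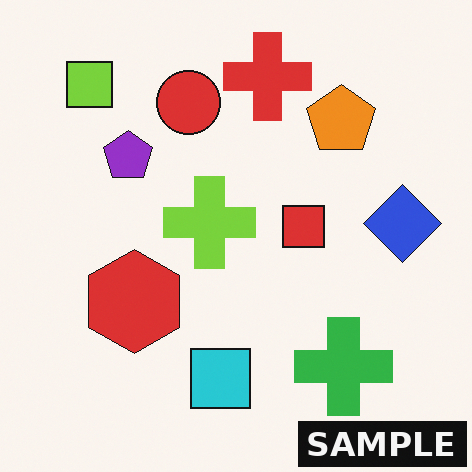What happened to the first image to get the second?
The image was watermarked with the text "SAMPLE" in the lower-right corner.

A dark label reading "SAMPLE" appears in the lower-right corner.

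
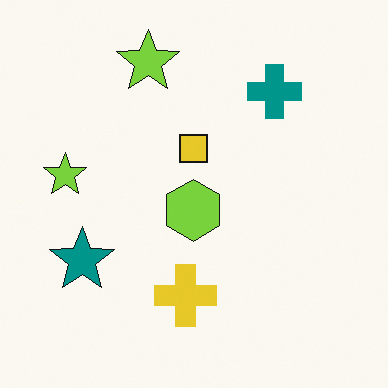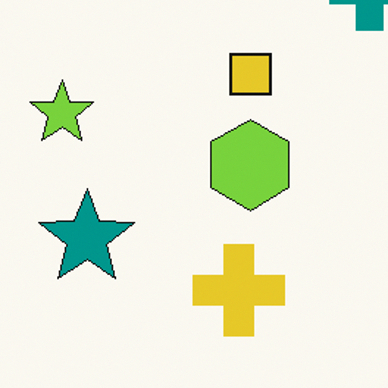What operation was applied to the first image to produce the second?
This is the original image cropped slightly and scaled back up.

The visible shapes are larger and the field of view is narrower; shapes near the original edges may be partly or wholly outside the frame — a crop-and-rescale.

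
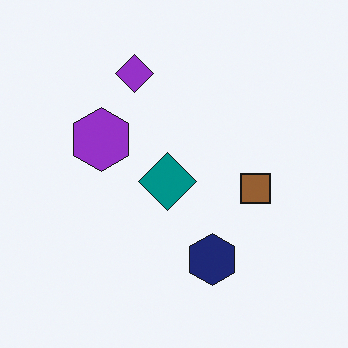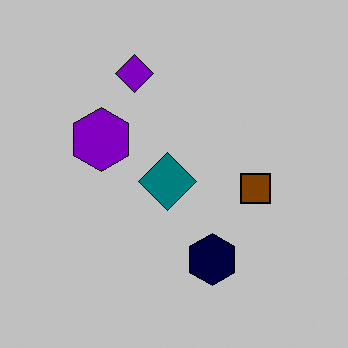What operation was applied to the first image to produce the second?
The image was aggressively posterized.

Each flat color has snapped to a coarser quantized level — most visibly, the near-white background has dropped to a flat grey.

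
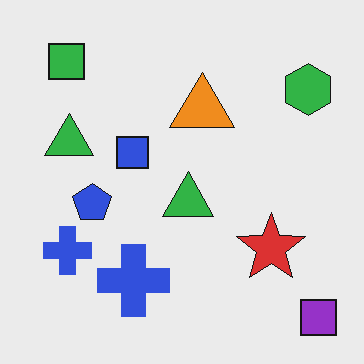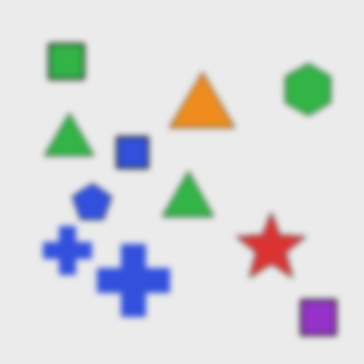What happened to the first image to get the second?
The second image is the first noticeably gaussian-blurred.

Shape edges and outlines are uniformly softened across the whole image.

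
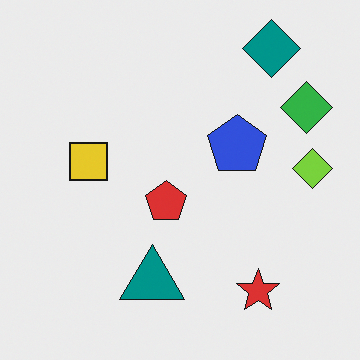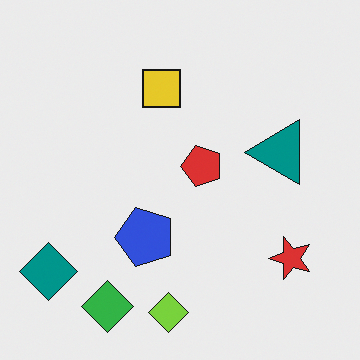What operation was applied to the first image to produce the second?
The second image is the first transposed (reflected across the top-left ↔ bottom-right diagonal).

Shapes have swapped their row and column positions — what was in the top-right is now in the bottom-left — a diagonal reflection.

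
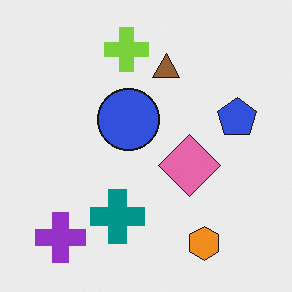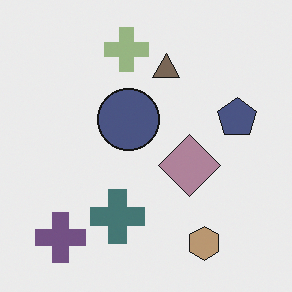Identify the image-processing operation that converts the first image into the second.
This is the original image made much more muted (saturation change).

All colors are more muted and greyish — a global saturation change.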